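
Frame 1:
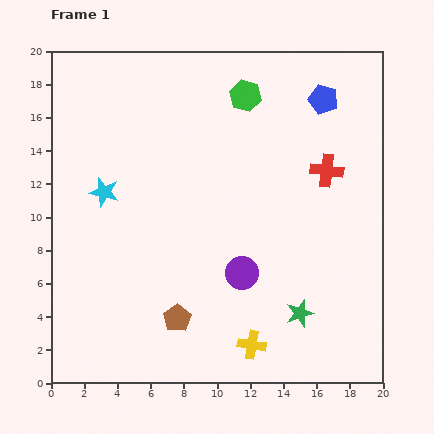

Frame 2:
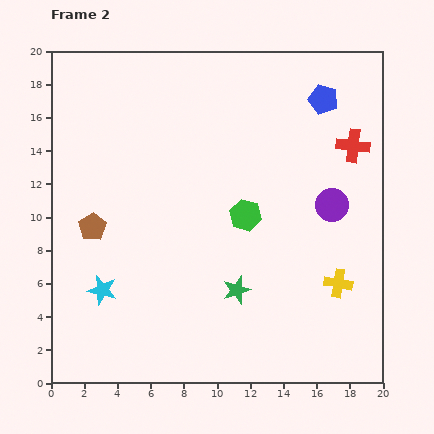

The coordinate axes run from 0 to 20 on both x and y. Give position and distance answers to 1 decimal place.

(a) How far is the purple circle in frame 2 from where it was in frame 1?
6.8

The purple circle moved from (11.5, 6.6) to (16.9, 10.7), a distance of √(5.4² + 4.1²) ≈ 6.8.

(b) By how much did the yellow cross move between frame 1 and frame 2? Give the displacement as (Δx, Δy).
(5.2, 3.7)

The yellow cross was at (12.1, 2.3) in frame 1 and (17.3, 6.0) in frame 2.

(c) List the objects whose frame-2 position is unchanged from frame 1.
the blue pentagon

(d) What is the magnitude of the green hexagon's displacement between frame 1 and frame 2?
7.2

The green hexagon moved from (11.7, 17.3) to (11.7, 10.1), a distance of √(0.0² + 7.2²) ≈ 7.2.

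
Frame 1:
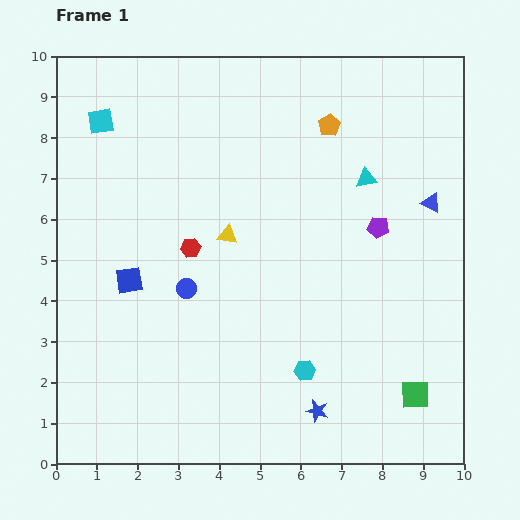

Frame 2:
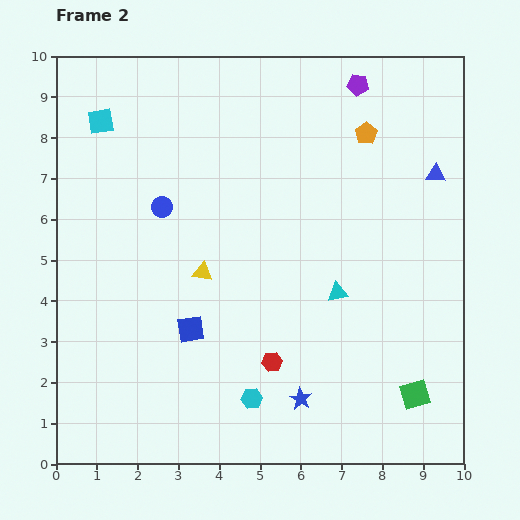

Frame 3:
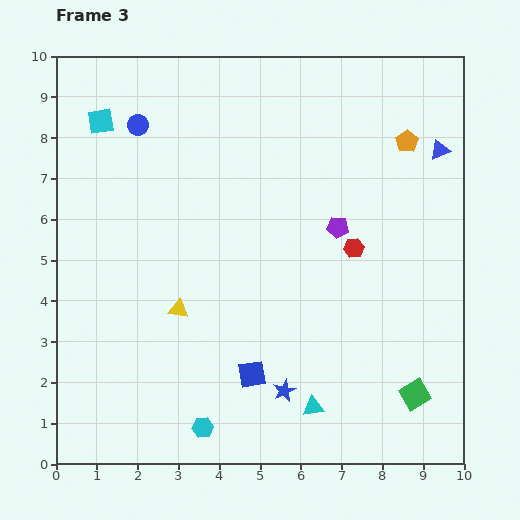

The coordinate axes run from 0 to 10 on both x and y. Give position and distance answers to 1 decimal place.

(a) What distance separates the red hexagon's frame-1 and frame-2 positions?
3.4

The red hexagon moved from (3.3, 5.3) to (5.3, 2.5), a distance of √(2.0² + 2.8²) ≈ 3.4.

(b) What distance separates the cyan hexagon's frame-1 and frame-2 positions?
1.5

The cyan hexagon moved from (6.1, 2.3) to (4.8, 1.6), a distance of √(1.3² + 0.7²) ≈ 1.5.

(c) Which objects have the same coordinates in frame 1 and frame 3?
the green square, the cyan square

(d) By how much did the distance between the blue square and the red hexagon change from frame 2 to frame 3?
+1.8

Distance in frame 2: 2.2. Distance in frame 3: 4.0.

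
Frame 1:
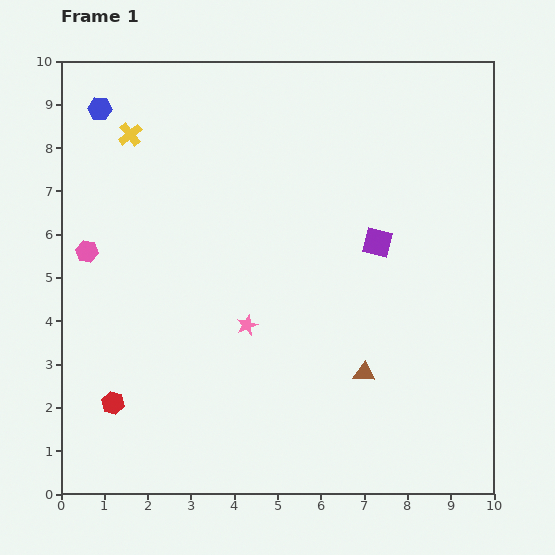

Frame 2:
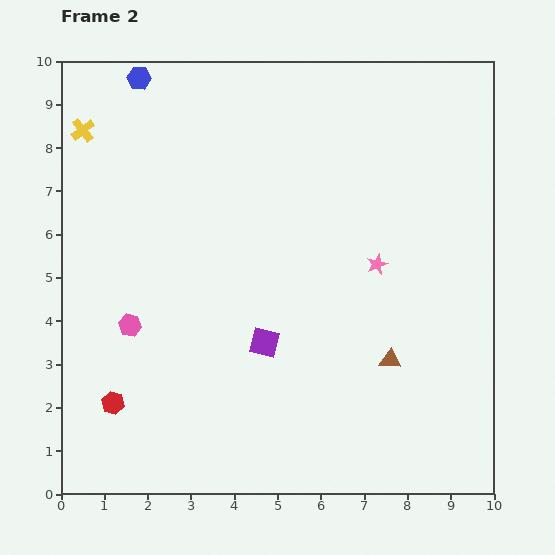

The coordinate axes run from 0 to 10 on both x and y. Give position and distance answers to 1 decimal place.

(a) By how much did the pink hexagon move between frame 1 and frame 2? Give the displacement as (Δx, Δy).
(1.0, -1.7)

The pink hexagon was at (0.6, 5.6) in frame 1 and (1.6, 3.9) in frame 2.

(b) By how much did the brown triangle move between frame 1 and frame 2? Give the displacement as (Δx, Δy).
(0.6, 0.3)

The brown triangle was at (7.0, 2.8) in frame 1 and (7.6, 3.1) in frame 2.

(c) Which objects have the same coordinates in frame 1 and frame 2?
the red hexagon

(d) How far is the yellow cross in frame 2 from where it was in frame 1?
1.1

The yellow cross moved from (1.6, 8.3) to (0.5, 8.4), a distance of √(1.1² + 0.1²) ≈ 1.1.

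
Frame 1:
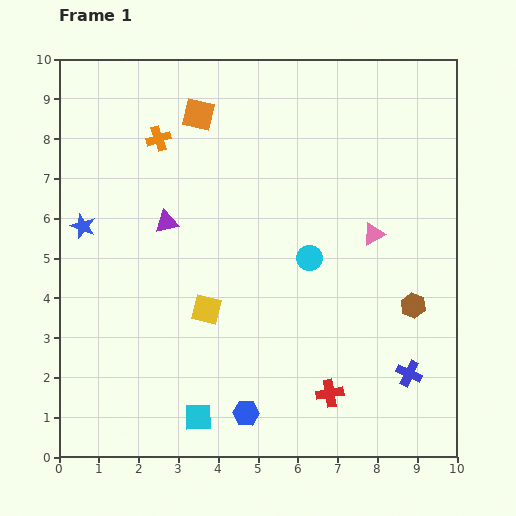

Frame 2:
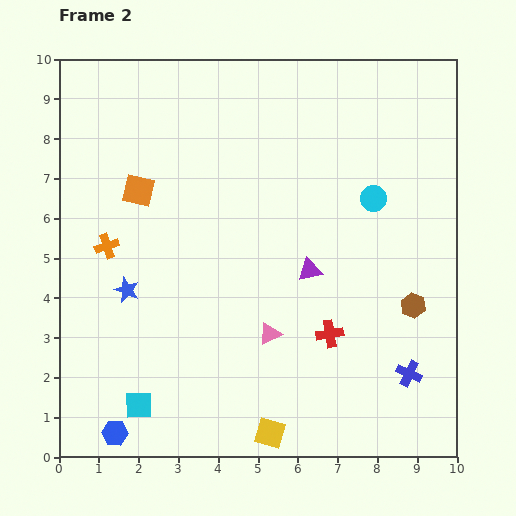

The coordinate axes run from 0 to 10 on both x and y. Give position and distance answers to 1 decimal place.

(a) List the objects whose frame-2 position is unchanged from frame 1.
the brown hexagon, the blue cross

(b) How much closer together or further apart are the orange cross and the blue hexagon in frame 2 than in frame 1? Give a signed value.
-2.5

Distance in frame 1: 7.2. Distance in frame 2: 4.7.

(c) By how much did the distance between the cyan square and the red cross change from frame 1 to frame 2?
+1.7

Distance in frame 1: 3.4. Distance in frame 2: 5.1.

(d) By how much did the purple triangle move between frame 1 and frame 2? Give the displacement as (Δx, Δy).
(3.6, -1.2)

The purple triangle was at (2.7, 5.9) in frame 1 and (6.3, 4.7) in frame 2.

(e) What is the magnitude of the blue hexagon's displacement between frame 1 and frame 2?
3.3

The blue hexagon moved from (4.7, 1.1) to (1.4, 0.6), a distance of √(3.3² + 0.5²) ≈ 3.3.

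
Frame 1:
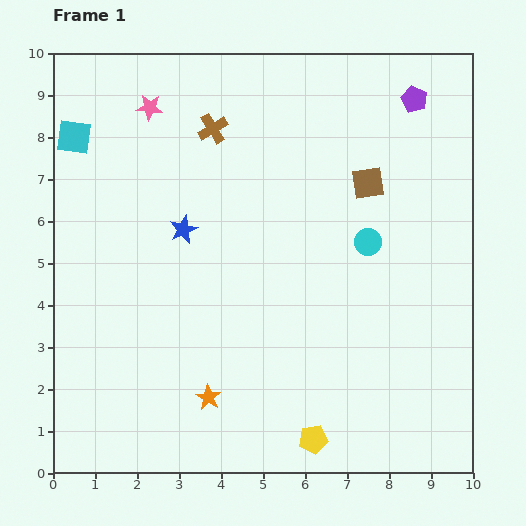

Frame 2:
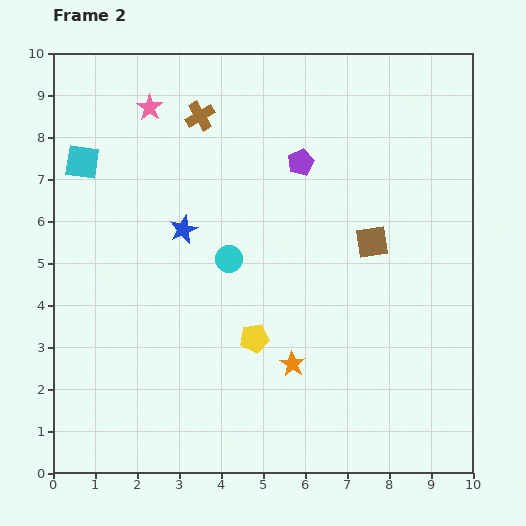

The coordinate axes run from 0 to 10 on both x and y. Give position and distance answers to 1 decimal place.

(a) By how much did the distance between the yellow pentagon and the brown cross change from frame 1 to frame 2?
-2.3

Distance in frame 1: 7.8. Distance in frame 2: 5.5.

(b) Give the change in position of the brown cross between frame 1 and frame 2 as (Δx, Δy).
(-0.3, 0.3)

The brown cross was at (3.8, 8.2) in frame 1 and (3.5, 8.5) in frame 2.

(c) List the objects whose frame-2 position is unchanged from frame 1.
the blue star, the pink star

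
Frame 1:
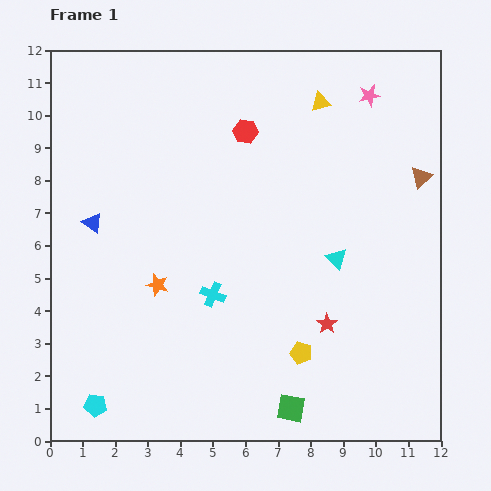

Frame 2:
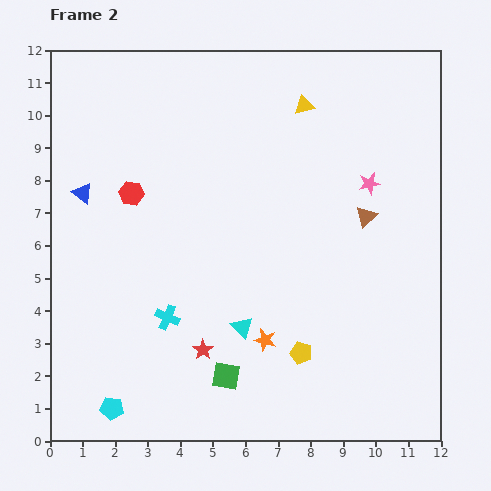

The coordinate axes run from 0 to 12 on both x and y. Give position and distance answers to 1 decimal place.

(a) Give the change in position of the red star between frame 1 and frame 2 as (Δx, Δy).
(-3.8, -0.8)

The red star was at (8.5, 3.6) in frame 1 and (4.7, 2.8) in frame 2.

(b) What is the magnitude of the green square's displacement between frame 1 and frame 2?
2.2

The green square moved from (7.4, 1.0) to (5.4, 2.0), a distance of √(2.0² + 1.0²) ≈ 2.2.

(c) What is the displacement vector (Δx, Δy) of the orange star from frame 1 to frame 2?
(3.3, -1.7)

The orange star was at (3.3, 4.8) in frame 1 and (6.6, 3.1) in frame 2.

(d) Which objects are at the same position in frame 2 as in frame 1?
the yellow pentagon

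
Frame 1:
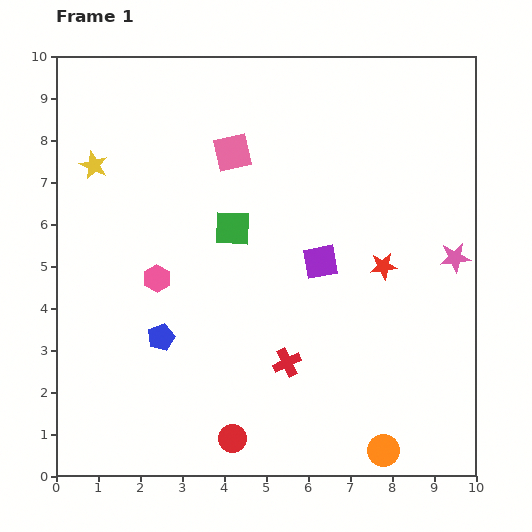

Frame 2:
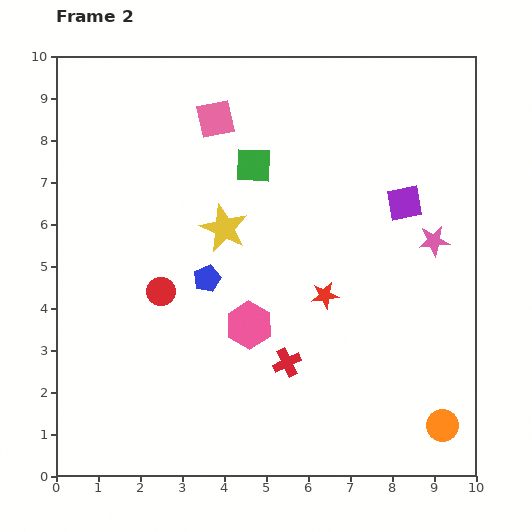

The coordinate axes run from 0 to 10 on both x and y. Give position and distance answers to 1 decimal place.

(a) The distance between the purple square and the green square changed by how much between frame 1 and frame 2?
+1.5

Distance in frame 1: 2.2. Distance in frame 2: 3.7.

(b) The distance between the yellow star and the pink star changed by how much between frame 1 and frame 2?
-3.9

Distance in frame 1: 8.9. Distance in frame 2: 5.0.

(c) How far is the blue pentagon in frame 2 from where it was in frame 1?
1.8

The blue pentagon moved from (2.5, 3.3) to (3.6, 4.7), a distance of √(1.1² + 1.4²) ≈ 1.8.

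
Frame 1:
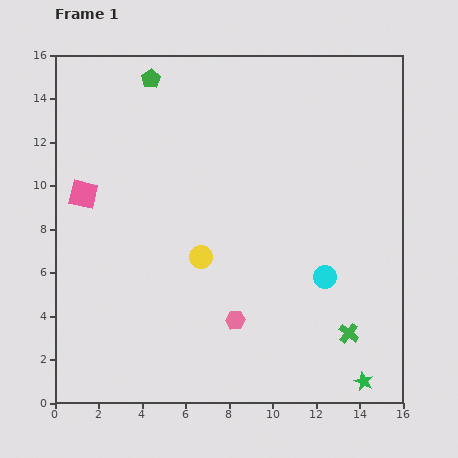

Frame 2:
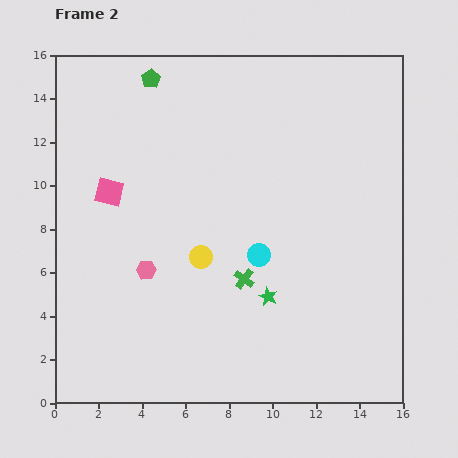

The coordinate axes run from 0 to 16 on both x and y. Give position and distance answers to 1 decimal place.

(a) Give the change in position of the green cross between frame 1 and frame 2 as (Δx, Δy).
(-4.8, 2.5)

The green cross was at (13.5, 3.2) in frame 1 and (8.7, 5.7) in frame 2.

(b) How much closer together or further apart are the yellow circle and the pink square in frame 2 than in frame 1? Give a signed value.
-0.9

Distance in frame 1: 6.1. Distance in frame 2: 5.2.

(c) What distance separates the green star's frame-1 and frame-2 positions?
5.9

The green star moved from (14.2, 1.0) to (9.8, 4.9), a distance of √(4.4² + 3.9²) ≈ 5.9.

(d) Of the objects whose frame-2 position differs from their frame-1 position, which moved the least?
the pink square

(moved 1.2)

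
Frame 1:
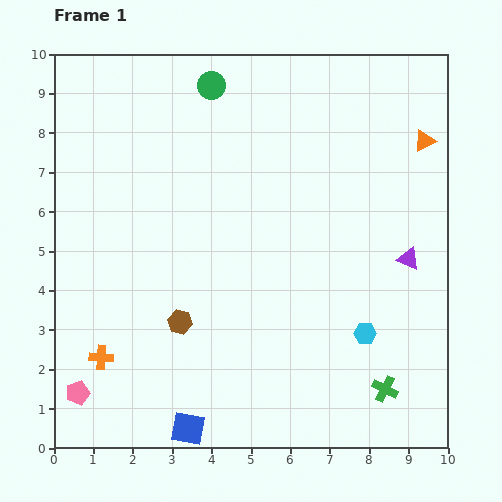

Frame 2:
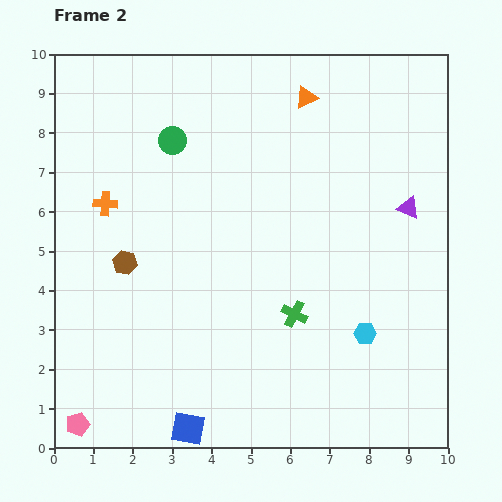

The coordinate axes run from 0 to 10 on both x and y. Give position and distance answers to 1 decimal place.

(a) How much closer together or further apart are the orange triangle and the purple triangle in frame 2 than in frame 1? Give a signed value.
+0.8

Distance in frame 1: 3.0. Distance in frame 2: 3.8.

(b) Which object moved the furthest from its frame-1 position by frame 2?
the orange cross

(moved 3.9; next 3.2)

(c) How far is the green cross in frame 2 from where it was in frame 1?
3.0

The green cross moved from (8.4, 1.5) to (6.1, 3.4), a distance of √(2.3² + 1.9²) ≈ 3.0.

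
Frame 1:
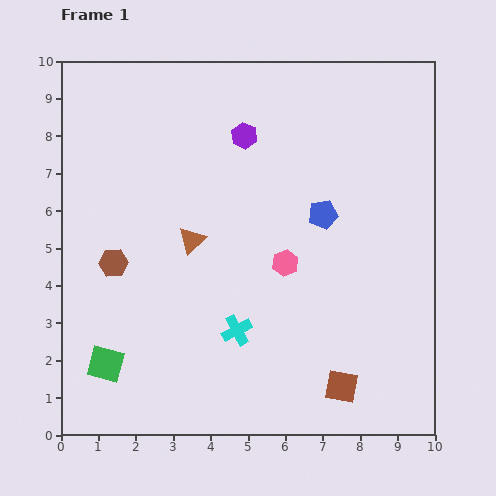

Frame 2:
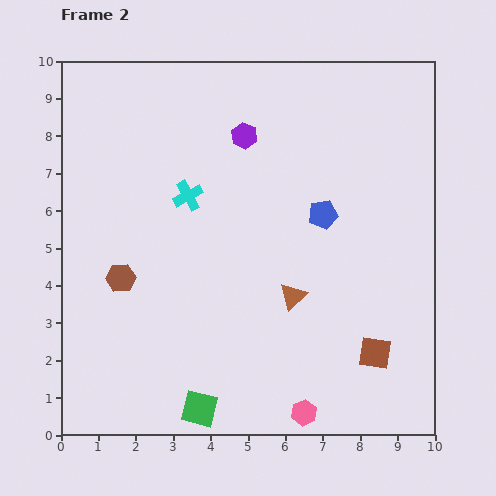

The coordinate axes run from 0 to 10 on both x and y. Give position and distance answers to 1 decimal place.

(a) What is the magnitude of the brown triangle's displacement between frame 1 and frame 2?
3.1

The brown triangle moved from (3.5, 5.2) to (6.2, 3.7), a distance of √(2.7² + 1.5²) ≈ 3.1.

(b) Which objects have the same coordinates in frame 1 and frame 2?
the purple hexagon, the blue pentagon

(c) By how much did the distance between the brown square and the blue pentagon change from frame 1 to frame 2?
-0.6

Distance in frame 1: 4.6. Distance in frame 2: 4.0.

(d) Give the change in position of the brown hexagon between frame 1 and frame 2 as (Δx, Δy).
(0.2, -0.4)

The brown hexagon was at (1.4, 4.6) in frame 1 and (1.6, 4.2) in frame 2.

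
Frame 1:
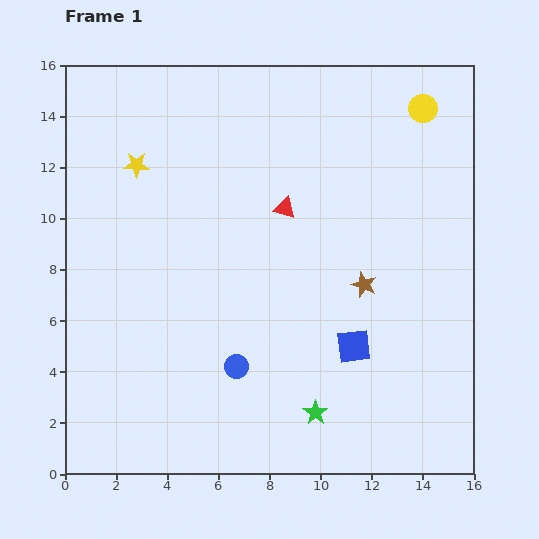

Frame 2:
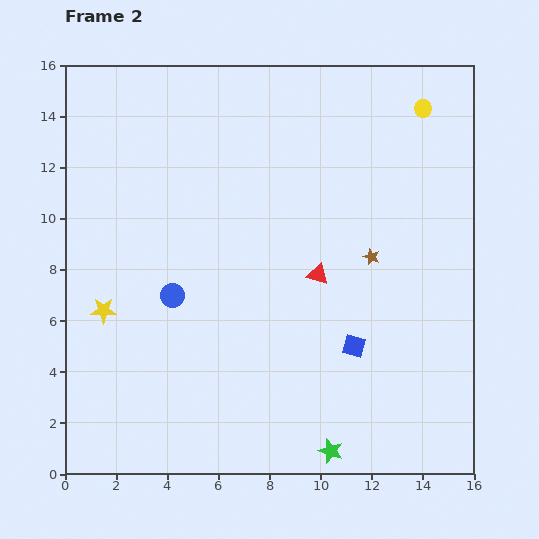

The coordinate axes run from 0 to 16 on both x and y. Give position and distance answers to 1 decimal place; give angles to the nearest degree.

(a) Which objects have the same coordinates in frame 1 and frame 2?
the yellow circle, the blue square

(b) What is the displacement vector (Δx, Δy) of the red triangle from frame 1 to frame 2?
(1.3, -2.6)

The red triangle was at (8.6, 10.4) in frame 1 and (9.9, 7.8) in frame 2.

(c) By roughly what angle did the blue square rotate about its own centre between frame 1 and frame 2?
23° clockwise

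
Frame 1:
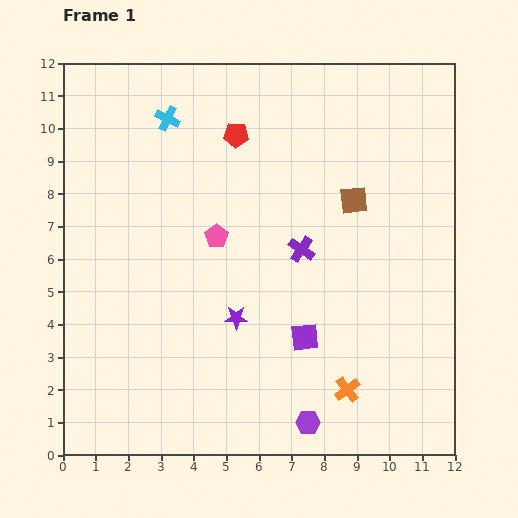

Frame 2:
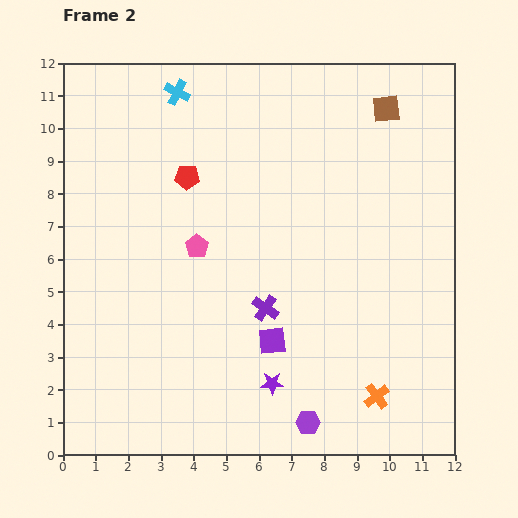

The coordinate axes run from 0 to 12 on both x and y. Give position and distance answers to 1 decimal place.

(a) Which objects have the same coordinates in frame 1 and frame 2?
the purple hexagon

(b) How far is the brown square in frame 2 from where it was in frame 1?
3.0

The brown square moved from (8.9, 7.8) to (9.9, 10.6), a distance of √(1.0² + 2.8²) ≈ 3.0.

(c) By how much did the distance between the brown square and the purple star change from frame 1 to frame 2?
+4.0

Distance in frame 1: 5.1. Distance in frame 2: 9.1.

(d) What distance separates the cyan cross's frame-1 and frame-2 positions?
0.9

The cyan cross moved from (3.2, 10.3) to (3.5, 11.1), a distance of √(0.3² + 0.8²) ≈ 0.9.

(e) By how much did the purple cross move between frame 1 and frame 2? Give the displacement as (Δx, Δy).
(-1.1, -1.8)

The purple cross was at (7.3, 6.3) in frame 1 and (6.2, 4.5) in frame 2.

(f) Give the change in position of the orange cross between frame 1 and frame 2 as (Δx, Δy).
(0.9, -0.2)

The orange cross was at (8.7, 2.0) in frame 1 and (9.6, 1.8) in frame 2.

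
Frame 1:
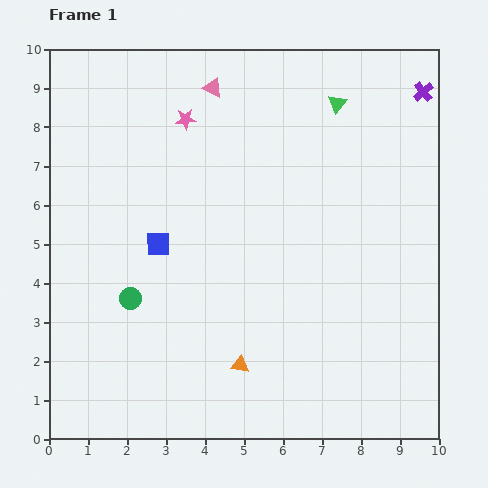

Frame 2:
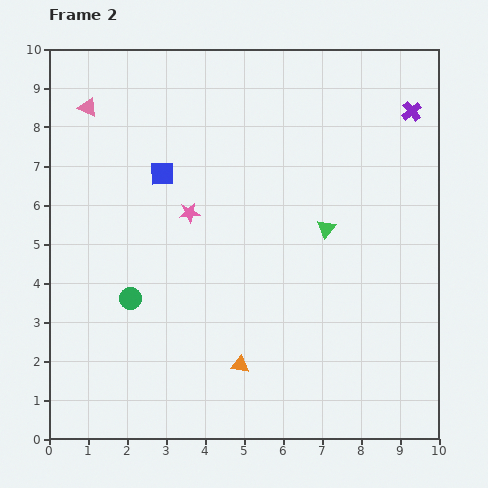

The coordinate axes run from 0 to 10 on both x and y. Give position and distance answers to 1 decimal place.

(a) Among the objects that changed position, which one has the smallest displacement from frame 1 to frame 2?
the purple cross

(moved 0.6)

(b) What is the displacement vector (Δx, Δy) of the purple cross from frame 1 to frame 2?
(-0.3, -0.5)

The purple cross was at (9.6, 8.9) in frame 1 and (9.3, 8.4) in frame 2.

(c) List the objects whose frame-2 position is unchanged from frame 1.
the orange triangle, the green circle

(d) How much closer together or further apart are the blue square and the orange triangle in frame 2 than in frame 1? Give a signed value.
+1.6

Distance in frame 1: 3.7. Distance in frame 2: 5.3.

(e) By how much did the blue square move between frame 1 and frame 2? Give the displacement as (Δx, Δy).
(0.1, 1.8)

The blue square was at (2.8, 5.0) in frame 1 and (2.9, 6.8) in frame 2.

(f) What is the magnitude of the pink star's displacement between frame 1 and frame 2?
2.4

The pink star moved from (3.5, 8.2) to (3.6, 5.8), a distance of √(0.1² + 2.4²) ≈ 2.4.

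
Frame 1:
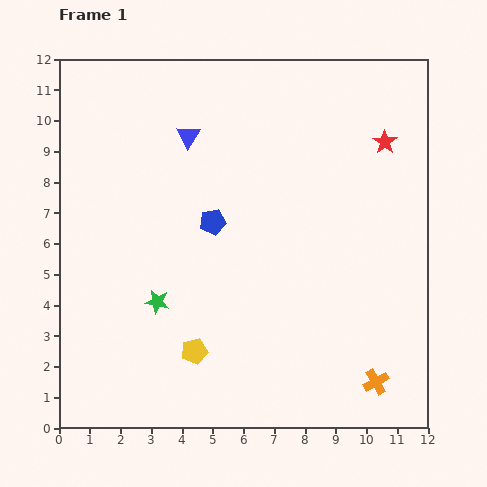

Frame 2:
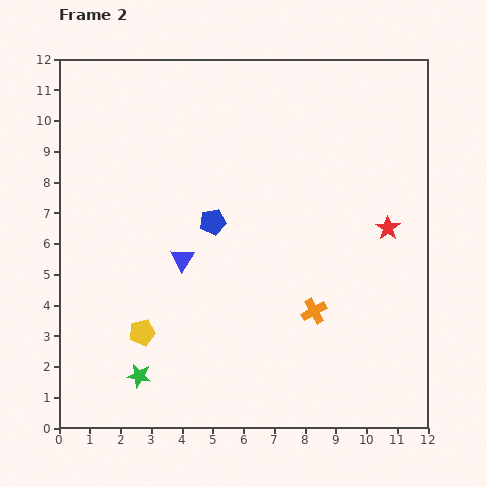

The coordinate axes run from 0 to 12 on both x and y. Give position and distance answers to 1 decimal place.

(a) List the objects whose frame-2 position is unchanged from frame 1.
the blue pentagon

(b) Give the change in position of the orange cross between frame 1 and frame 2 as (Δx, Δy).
(-2.0, 2.3)

The orange cross was at (10.3, 1.5) in frame 1 and (8.3, 3.8) in frame 2.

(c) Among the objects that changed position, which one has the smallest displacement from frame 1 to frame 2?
the yellow pentagon

(moved 1.8)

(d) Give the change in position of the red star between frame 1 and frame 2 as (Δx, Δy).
(0.1, -2.8)

The red star was at (10.6, 9.3) in frame 1 and (10.7, 6.5) in frame 2.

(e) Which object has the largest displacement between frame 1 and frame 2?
the blue triangle

(moved 4.0; next 3.0)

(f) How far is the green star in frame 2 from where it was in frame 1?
2.5

The green star moved from (3.2, 4.1) to (2.6, 1.7), a distance of √(0.6² + 2.4²) ≈ 2.5.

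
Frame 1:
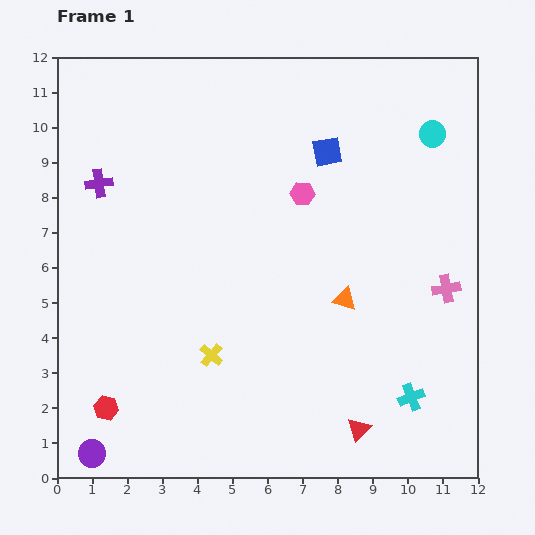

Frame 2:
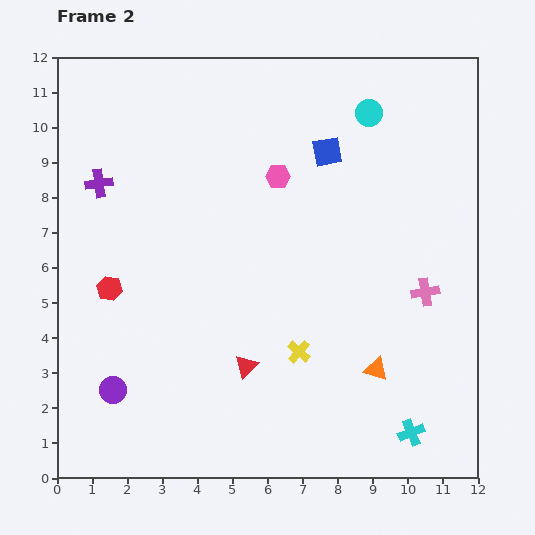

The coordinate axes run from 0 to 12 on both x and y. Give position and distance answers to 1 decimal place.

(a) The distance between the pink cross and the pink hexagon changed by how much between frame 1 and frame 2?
+0.4

Distance in frame 1: 4.9. Distance in frame 2: 5.3.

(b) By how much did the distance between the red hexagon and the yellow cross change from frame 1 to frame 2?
+2.3

Distance in frame 1: 3.4. Distance in frame 2: 5.7.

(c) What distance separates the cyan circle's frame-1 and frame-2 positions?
1.9

The cyan circle moved from (10.7, 9.8) to (8.9, 10.4), a distance of √(1.8² + 0.6²) ≈ 1.9.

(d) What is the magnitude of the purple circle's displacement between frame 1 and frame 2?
1.9

The purple circle moved from (1.0, 0.7) to (1.6, 2.5), a distance of √(0.6² + 1.8²) ≈ 1.9.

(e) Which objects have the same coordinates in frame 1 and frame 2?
the blue square, the purple cross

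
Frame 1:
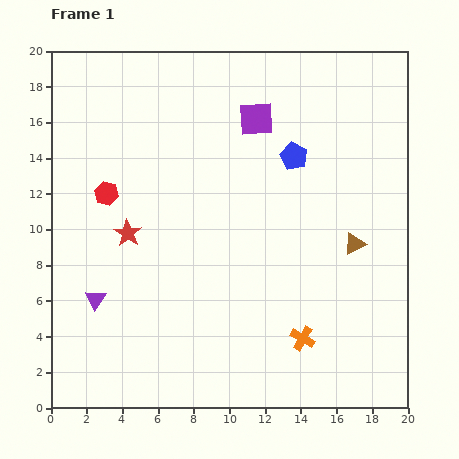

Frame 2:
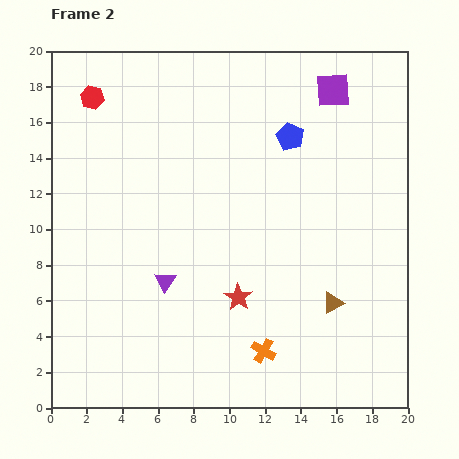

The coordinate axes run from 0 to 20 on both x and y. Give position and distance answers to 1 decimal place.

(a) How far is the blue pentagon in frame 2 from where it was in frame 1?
1.1

The blue pentagon moved from (13.6, 14.1) to (13.4, 15.2), a distance of √(0.2² + 1.1²) ≈ 1.1.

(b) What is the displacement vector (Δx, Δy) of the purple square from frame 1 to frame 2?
(4.3, 1.6)

The purple square was at (11.5, 16.2) in frame 1 and (15.8, 17.8) in frame 2.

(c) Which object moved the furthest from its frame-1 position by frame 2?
the red star

(moved 7.2; next 5.5)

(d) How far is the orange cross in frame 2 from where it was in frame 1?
2.3

The orange cross moved from (14.1, 3.9) to (11.9, 3.2), a distance of √(2.2² + 0.7²) ≈ 2.3.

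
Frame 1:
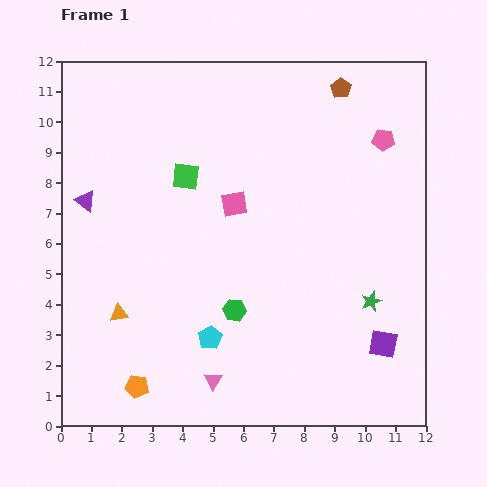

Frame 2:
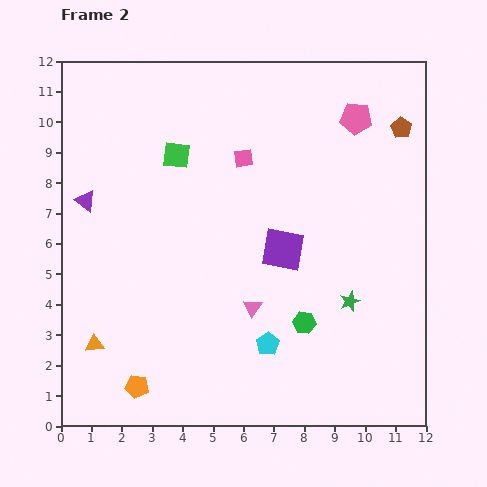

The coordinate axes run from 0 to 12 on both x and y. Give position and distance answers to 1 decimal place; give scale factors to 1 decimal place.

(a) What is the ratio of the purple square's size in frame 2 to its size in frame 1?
1.5×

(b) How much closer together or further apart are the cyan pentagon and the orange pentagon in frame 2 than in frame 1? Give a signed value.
+1.6

Distance in frame 1: 2.9. Distance in frame 2: 4.5.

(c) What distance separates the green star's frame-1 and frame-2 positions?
0.7

The green star moved from (10.2, 4.1) to (9.5, 4.1), a distance of √(0.7² + 0.0²) ≈ 0.7.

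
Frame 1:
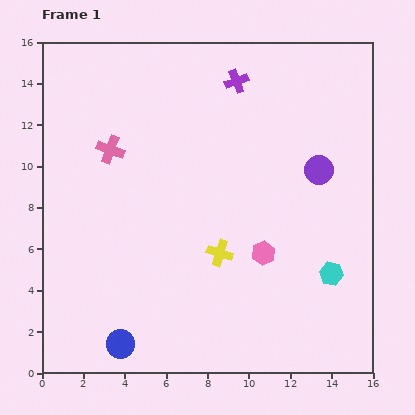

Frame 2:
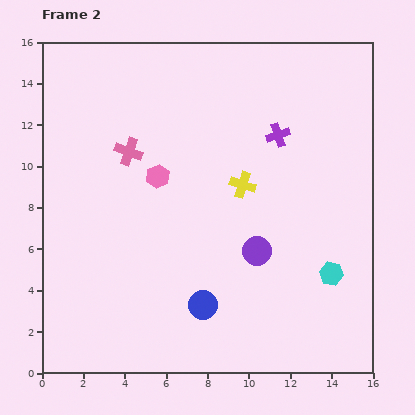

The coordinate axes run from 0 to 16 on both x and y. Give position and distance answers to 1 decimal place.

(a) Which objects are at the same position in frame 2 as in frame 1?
the cyan hexagon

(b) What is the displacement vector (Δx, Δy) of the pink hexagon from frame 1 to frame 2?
(-5.1, 3.7)

The pink hexagon was at (10.7, 5.8) in frame 1 and (5.6, 9.5) in frame 2.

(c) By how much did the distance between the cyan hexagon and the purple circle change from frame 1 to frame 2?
-1.2

Distance in frame 1: 5.0. Distance in frame 2: 3.8.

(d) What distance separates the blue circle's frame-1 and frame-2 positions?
4.4

The blue circle moved from (3.8, 1.4) to (7.8, 3.3), a distance of √(4.0² + 1.9²) ≈ 4.4.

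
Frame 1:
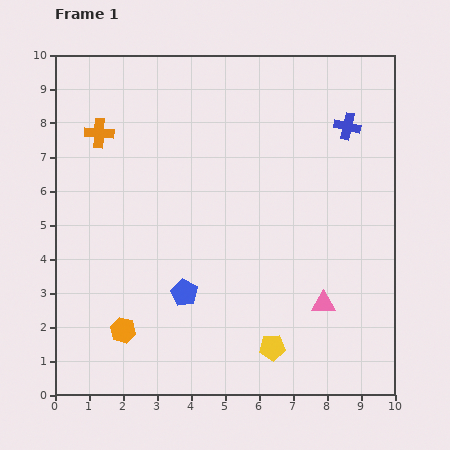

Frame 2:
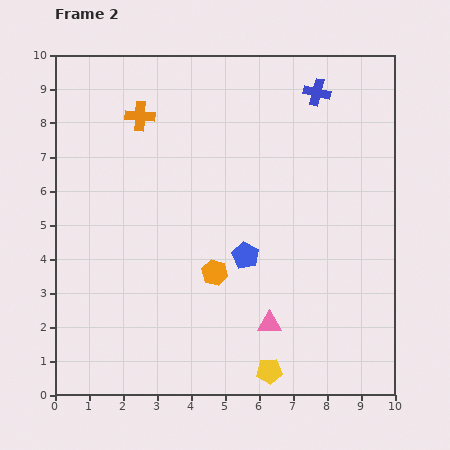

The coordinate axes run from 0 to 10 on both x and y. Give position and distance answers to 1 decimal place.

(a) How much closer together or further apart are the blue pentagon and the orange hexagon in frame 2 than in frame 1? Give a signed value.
-1.1

Distance in frame 1: 2.1. Distance in frame 2: 1.0.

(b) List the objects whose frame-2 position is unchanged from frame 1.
none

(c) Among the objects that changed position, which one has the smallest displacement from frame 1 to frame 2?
the yellow pentagon

(moved 0.7)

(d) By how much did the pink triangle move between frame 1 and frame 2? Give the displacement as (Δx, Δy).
(-1.6, -0.6)

The pink triangle was at (7.9, 2.7) in frame 1 and (6.3, 2.1) in frame 2.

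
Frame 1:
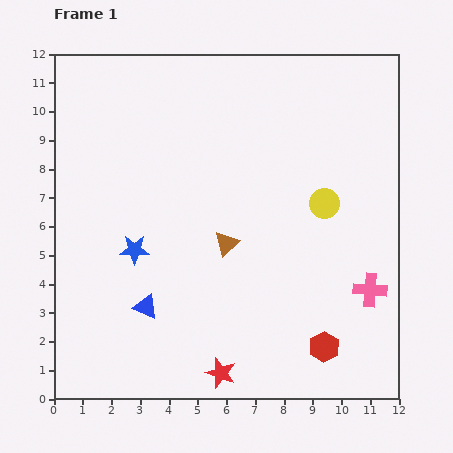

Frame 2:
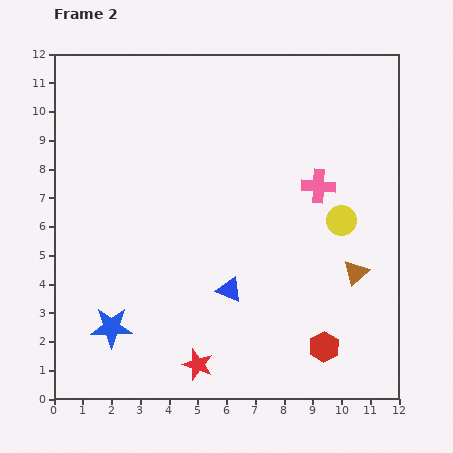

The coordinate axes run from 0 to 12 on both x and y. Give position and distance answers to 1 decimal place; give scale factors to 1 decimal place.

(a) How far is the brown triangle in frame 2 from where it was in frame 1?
4.6

The brown triangle moved from (6.0, 5.4) to (10.5, 4.4), a distance of √(4.5² + 1.0²) ≈ 4.6.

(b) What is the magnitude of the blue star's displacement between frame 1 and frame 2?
2.8

The blue star moved from (2.8, 5.2) to (2.0, 2.5), a distance of √(0.8² + 2.7²) ≈ 2.8.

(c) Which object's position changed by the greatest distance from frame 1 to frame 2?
the brown triangle

(moved 4.6; next 4.0)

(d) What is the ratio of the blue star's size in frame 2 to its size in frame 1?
1.4×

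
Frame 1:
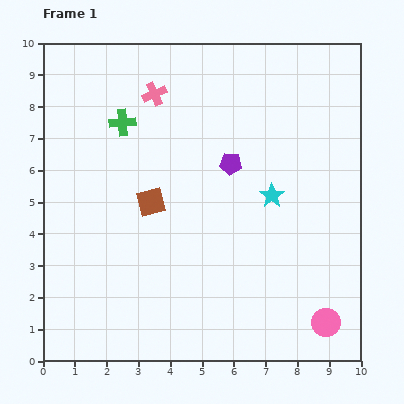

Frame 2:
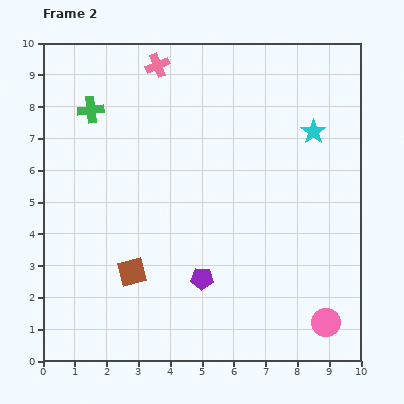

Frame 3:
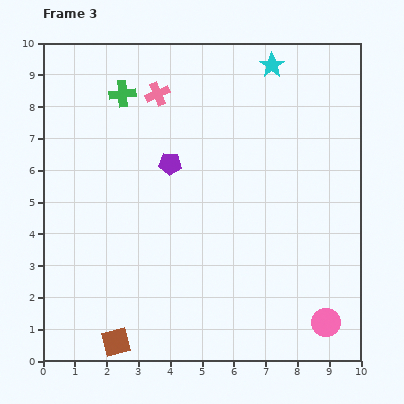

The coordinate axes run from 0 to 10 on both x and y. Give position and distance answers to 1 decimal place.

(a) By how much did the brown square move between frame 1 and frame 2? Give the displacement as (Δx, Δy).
(-0.6, -2.2)

The brown square was at (3.4, 5.0) in frame 1 and (2.8, 2.8) in frame 2.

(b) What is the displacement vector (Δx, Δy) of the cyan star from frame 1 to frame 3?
(0.0, 4.1)

The cyan star was at (7.2, 5.2) in frame 1 and (7.2, 9.3) in frame 3.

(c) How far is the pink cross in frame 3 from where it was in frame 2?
0.9

The pink cross moved from (3.6, 9.3) to (3.6, 8.4), a distance of √(0.0² + 0.9²) ≈ 0.9.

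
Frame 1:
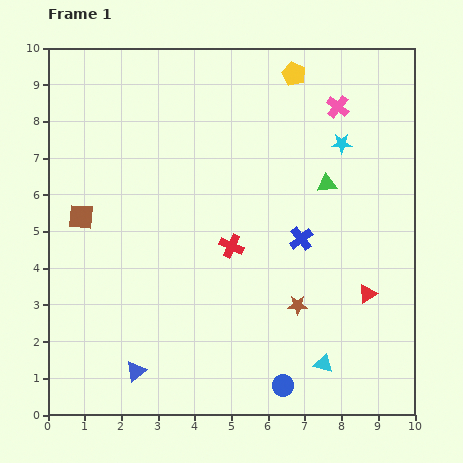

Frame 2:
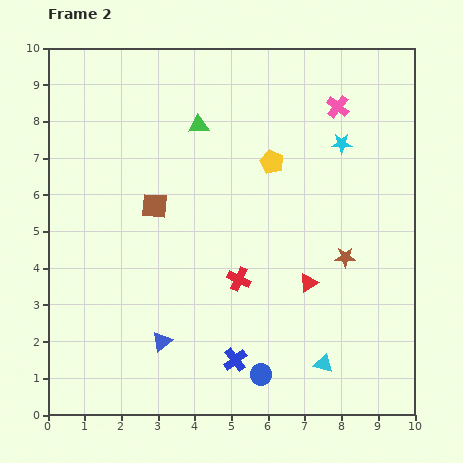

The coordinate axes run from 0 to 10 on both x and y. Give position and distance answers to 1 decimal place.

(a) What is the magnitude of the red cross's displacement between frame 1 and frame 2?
0.9

The red cross moved from (5.0, 4.6) to (5.2, 3.7), a distance of √(0.2² + 0.9²) ≈ 0.9.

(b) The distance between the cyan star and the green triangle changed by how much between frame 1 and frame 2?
+2.7

Distance in frame 1: 1.2. Distance in frame 2: 3.9.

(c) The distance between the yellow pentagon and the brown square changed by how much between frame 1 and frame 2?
-3.6

Distance in frame 1: 7.0. Distance in frame 2: 3.4.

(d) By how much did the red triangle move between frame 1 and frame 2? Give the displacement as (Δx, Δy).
(-1.6, 0.3)

The red triangle was at (8.7, 3.3) in frame 1 and (7.1, 3.6) in frame 2.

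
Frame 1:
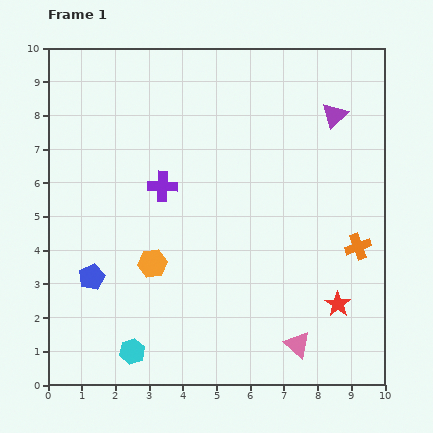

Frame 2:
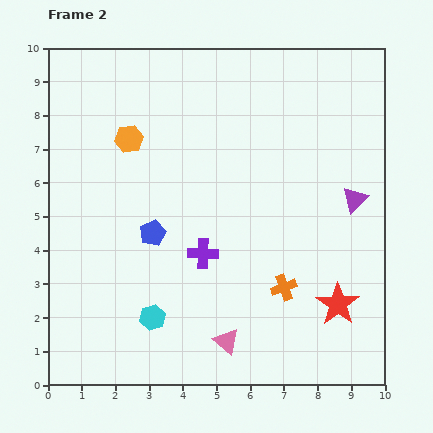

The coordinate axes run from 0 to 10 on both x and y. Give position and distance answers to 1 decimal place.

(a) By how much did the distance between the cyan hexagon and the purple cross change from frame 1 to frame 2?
-2.6

Distance in frame 1: 5.0. Distance in frame 2: 2.4.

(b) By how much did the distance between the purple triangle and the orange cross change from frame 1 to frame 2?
-0.7

Distance in frame 1: 4.0. Distance in frame 2: 3.3.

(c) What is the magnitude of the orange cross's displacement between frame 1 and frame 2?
2.5

The orange cross moved from (9.2, 4.1) to (7.0, 2.9), a distance of √(2.2² + 1.2²) ≈ 2.5.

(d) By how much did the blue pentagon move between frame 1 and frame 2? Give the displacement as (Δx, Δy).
(1.8, 1.3)

The blue pentagon was at (1.3, 3.2) in frame 1 and (3.1, 4.5) in frame 2.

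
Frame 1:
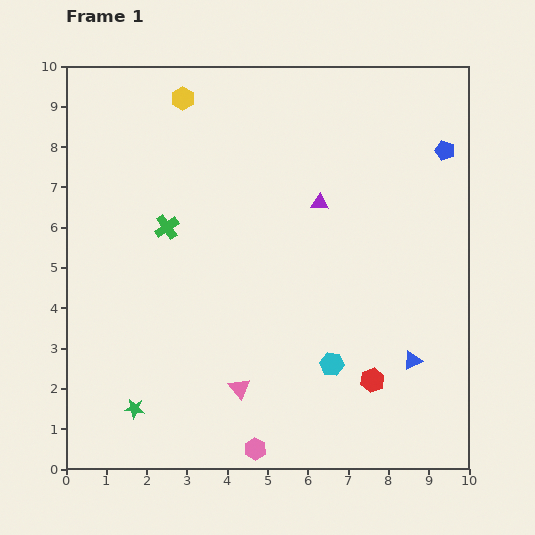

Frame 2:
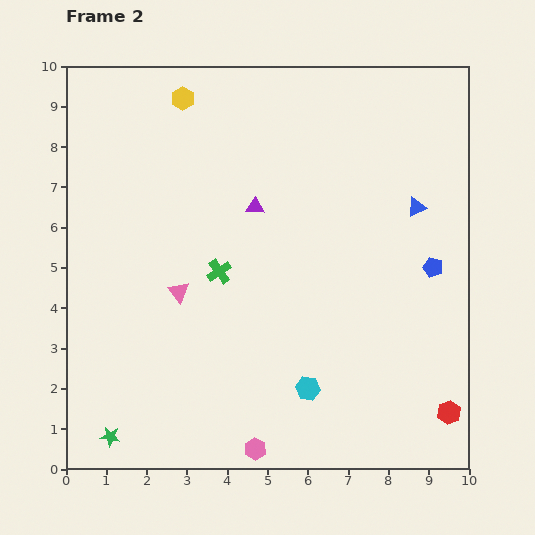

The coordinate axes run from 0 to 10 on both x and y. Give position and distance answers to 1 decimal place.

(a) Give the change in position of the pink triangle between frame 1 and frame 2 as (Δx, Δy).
(-1.5, 2.4)

The pink triangle was at (4.3, 2.0) in frame 1 and (2.8, 4.4) in frame 2.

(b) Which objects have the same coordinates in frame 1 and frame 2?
the yellow hexagon, the pink hexagon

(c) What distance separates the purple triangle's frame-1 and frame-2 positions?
1.6

The purple triangle moved from (6.3, 6.6) to (4.7, 6.5), a distance of √(1.6² + 0.1²) ≈ 1.6.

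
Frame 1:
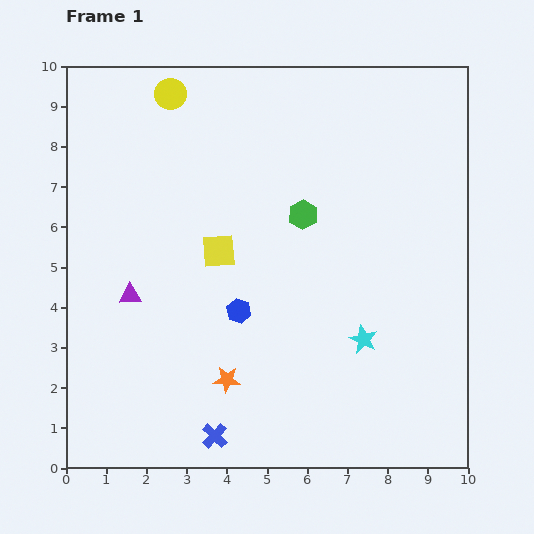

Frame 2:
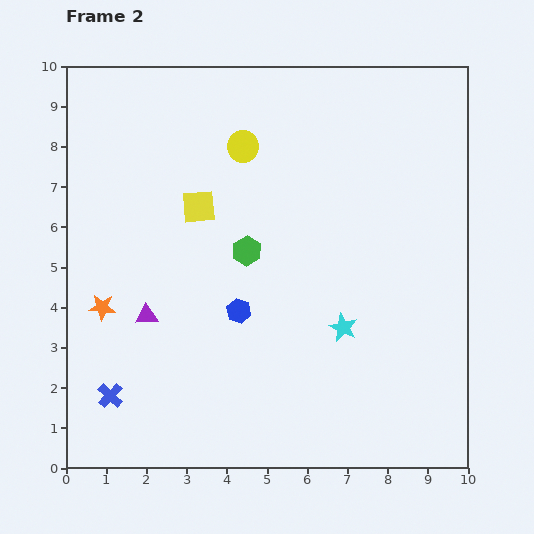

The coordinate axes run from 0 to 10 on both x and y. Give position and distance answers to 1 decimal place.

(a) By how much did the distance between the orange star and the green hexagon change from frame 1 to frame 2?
-0.6

Distance in frame 1: 4.5. Distance in frame 2: 3.9.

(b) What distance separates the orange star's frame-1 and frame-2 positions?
3.6

The orange star moved from (4.0, 2.2) to (0.9, 4.0), a distance of √(3.1² + 1.8²) ≈ 3.6.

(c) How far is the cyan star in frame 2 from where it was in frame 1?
0.6

The cyan star moved from (7.4, 3.2) to (6.9, 3.5), a distance of √(0.5² + 0.3²) ≈ 0.6.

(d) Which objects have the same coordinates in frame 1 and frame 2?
the blue hexagon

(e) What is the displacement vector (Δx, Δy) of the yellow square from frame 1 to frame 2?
(-0.5, 1.1)

The yellow square was at (3.8, 5.4) in frame 1 and (3.3, 6.5) in frame 2.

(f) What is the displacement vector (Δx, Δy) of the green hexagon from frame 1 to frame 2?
(-1.4, -0.9)

The green hexagon was at (5.9, 6.3) in frame 1 and (4.5, 5.4) in frame 2.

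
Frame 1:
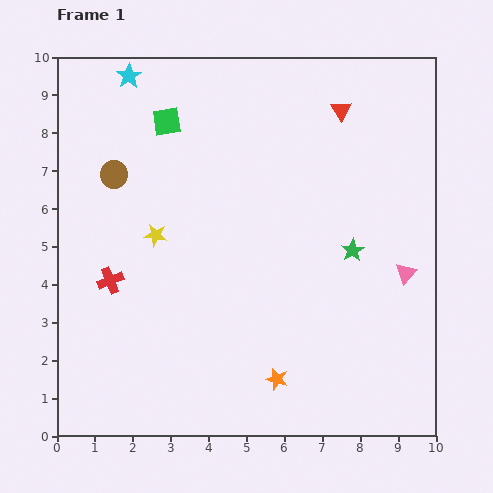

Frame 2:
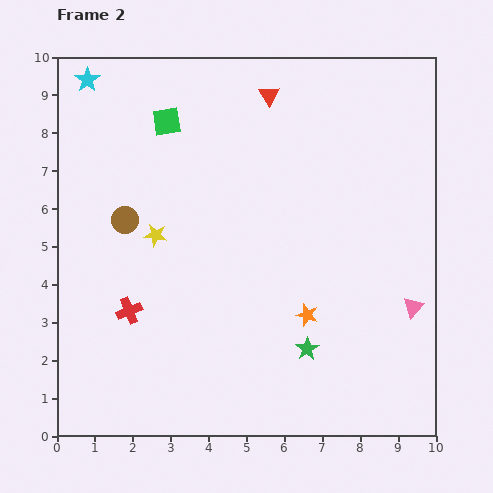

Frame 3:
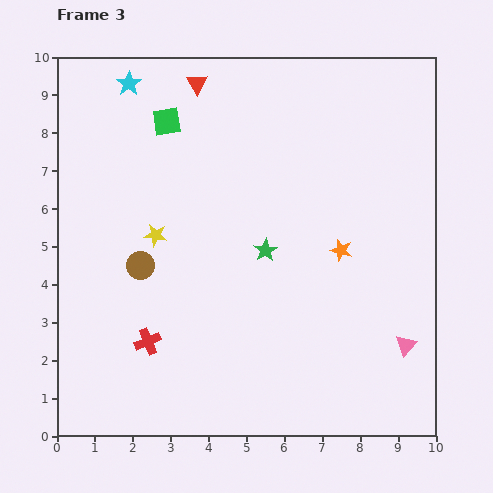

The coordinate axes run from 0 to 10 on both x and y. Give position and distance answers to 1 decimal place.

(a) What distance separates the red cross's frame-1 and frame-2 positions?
0.9

The red cross moved from (1.4, 4.1) to (1.9, 3.3), a distance of √(0.5² + 0.8²) ≈ 0.9.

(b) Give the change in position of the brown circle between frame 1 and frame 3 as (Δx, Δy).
(0.7, -2.4)

The brown circle was at (1.5, 6.9) in frame 1 and (2.2, 4.5) in frame 3.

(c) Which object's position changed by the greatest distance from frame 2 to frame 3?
the green star

(moved 2.8; next 1.9)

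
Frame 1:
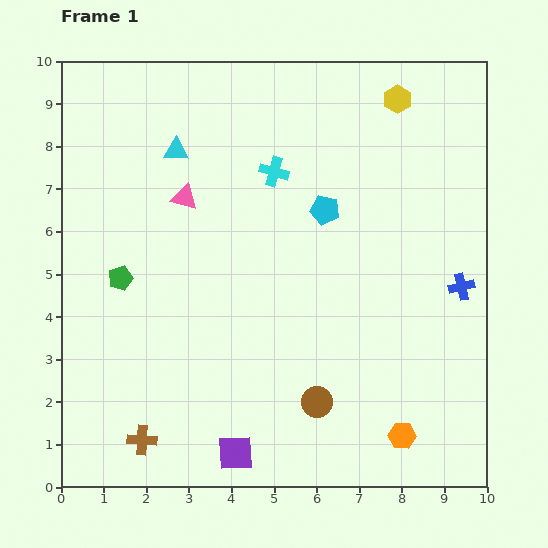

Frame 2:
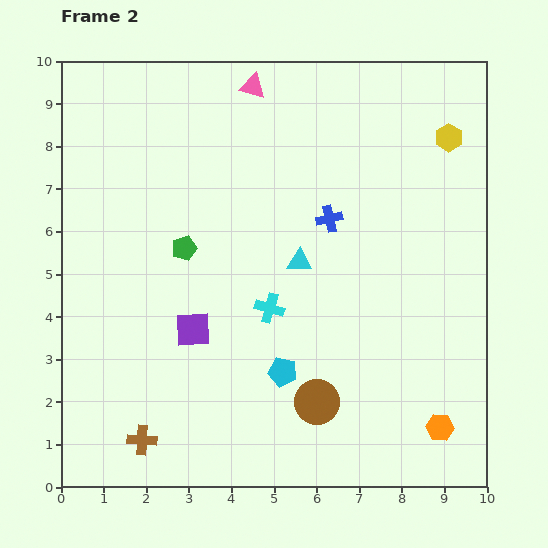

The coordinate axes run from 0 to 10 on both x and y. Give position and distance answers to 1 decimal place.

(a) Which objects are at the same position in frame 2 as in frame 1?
the brown cross, the brown circle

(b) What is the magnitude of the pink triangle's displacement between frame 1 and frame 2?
3.1

The pink triangle moved from (2.9, 6.8) to (4.5, 9.4), a distance of √(1.6² + 2.6²) ≈ 3.1.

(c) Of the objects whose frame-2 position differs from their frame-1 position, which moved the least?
the orange hexagon

(moved 0.9)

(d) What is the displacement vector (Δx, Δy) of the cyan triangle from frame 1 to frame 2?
(2.9, -2.6)

The cyan triangle was at (2.7, 7.9) in frame 1 and (5.6, 5.3) in frame 2.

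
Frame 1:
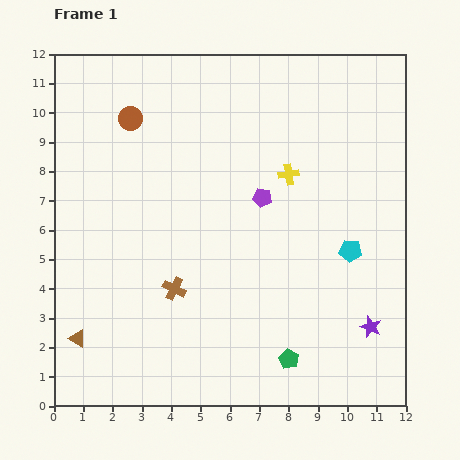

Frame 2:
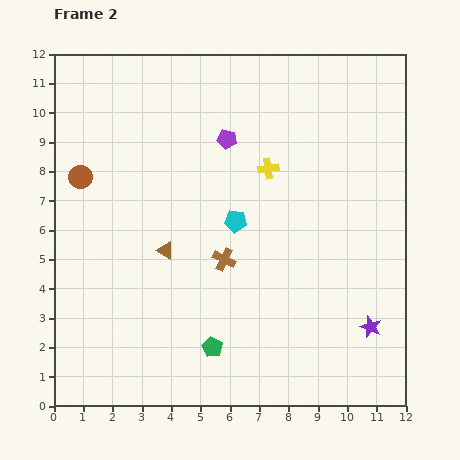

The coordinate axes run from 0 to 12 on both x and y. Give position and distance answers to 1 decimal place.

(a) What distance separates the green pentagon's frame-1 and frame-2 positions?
2.6

The green pentagon moved from (8.0, 1.6) to (5.4, 2.0), a distance of √(2.6² + 0.4²) ≈ 2.6.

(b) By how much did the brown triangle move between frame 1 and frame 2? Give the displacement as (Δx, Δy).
(3.0, 3.0)

The brown triangle was at (0.8, 2.3) in frame 1 and (3.8, 5.3) in frame 2.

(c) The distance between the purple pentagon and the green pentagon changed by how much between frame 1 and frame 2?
+1.5

Distance in frame 1: 5.6. Distance in frame 2: 7.1.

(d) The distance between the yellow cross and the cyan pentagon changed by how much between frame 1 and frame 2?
-1.2

Distance in frame 1: 3.3. Distance in frame 2: 2.1.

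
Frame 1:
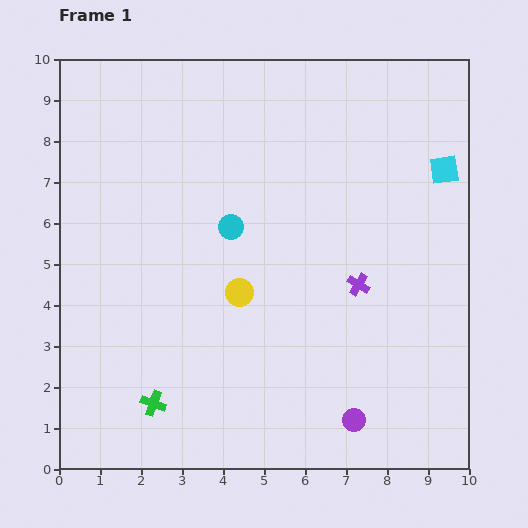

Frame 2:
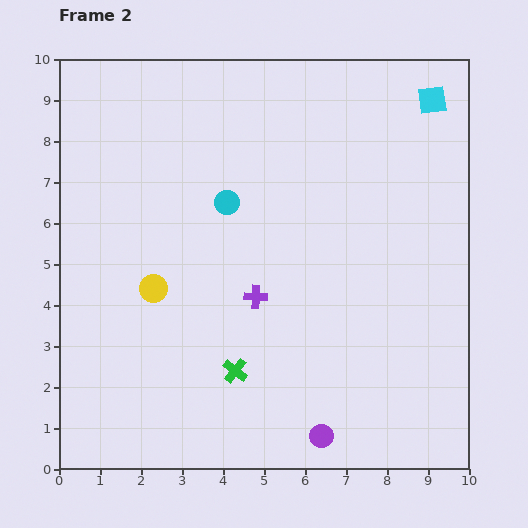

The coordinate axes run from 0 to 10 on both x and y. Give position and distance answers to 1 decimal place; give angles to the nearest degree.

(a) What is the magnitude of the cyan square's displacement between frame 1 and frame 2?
1.7

The cyan square moved from (9.4, 7.3) to (9.1, 9.0), a distance of √(0.3² + 1.7²) ≈ 1.7.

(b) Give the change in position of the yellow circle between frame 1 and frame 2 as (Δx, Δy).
(-2.1, 0.1)

The yellow circle was at (4.4, 4.3) in frame 1 and (2.3, 4.4) in frame 2.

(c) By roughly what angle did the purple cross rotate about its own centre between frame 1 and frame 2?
29° counter-clockwise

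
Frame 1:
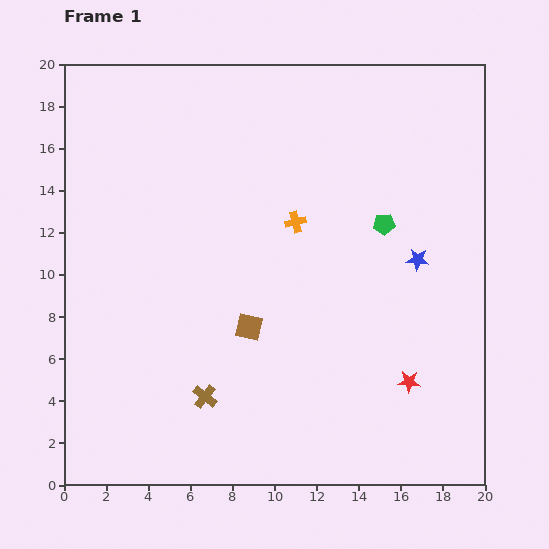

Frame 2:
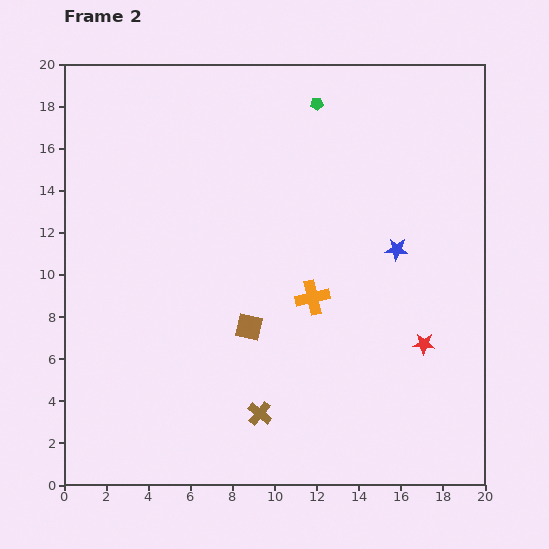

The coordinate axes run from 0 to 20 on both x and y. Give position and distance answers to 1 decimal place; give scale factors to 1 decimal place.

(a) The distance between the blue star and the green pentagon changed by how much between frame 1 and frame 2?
+5.6

Distance in frame 1: 2.3. Distance in frame 2: 7.9.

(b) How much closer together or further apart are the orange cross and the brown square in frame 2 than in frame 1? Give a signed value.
-2.2

Distance in frame 1: 5.5. Distance in frame 2: 3.3.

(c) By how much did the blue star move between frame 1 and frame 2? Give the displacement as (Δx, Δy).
(-1.0, 0.5)

The blue star was at (16.8, 10.7) in frame 1 and (15.8, 11.2) in frame 2.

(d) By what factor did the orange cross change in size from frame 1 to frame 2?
1.6×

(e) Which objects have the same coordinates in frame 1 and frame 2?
the brown square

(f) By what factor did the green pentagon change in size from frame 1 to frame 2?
0.6×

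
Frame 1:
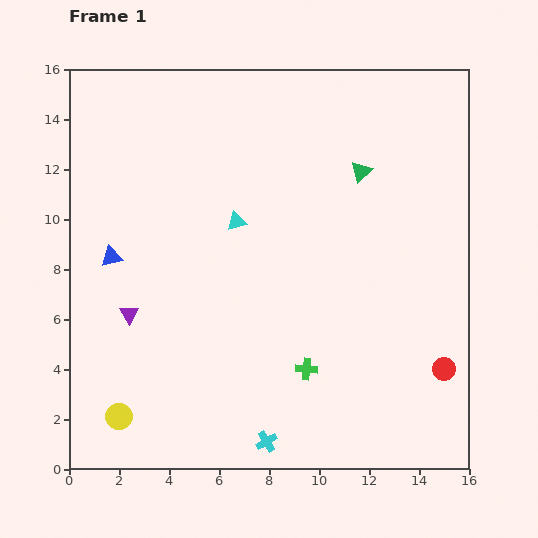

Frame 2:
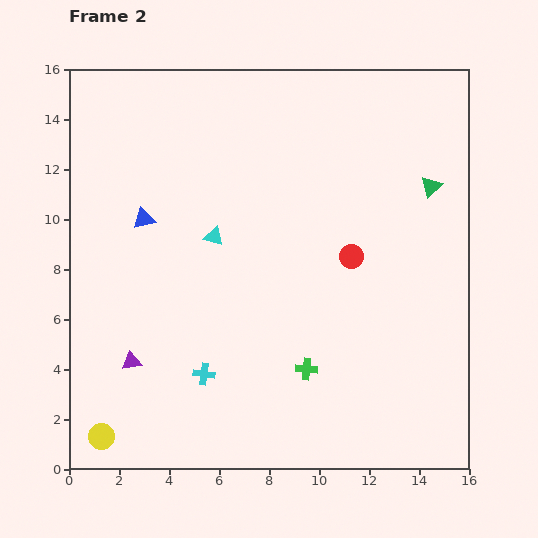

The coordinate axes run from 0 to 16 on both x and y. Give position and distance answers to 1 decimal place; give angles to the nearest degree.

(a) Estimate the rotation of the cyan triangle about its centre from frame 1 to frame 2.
33° clockwise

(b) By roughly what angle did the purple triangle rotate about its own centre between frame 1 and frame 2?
50° clockwise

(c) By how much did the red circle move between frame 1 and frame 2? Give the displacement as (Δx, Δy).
(-3.7, 4.5)

The red circle was at (15.0, 4.0) in frame 1 and (11.3, 8.5) in frame 2.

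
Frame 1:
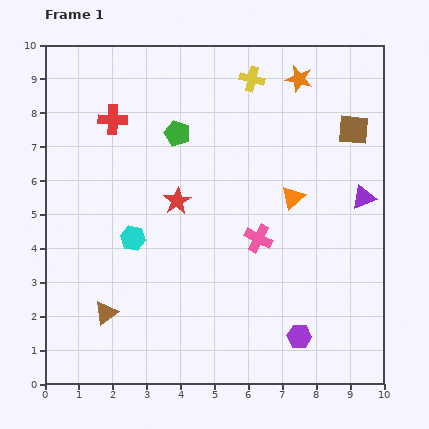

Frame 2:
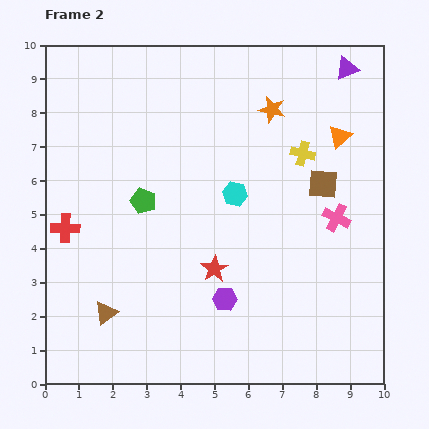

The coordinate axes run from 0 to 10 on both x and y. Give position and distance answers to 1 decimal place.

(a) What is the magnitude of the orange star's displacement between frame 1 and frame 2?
1.2

The orange star moved from (7.5, 9.0) to (6.7, 8.1), a distance of √(0.8² + 0.9²) ≈ 1.2.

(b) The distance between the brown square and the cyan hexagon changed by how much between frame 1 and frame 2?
-4.6

Distance in frame 1: 7.2. Distance in frame 2: 2.6.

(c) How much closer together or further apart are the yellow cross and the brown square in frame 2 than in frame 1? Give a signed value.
-2.3

Distance in frame 1: 3.4. Distance in frame 2: 1.1.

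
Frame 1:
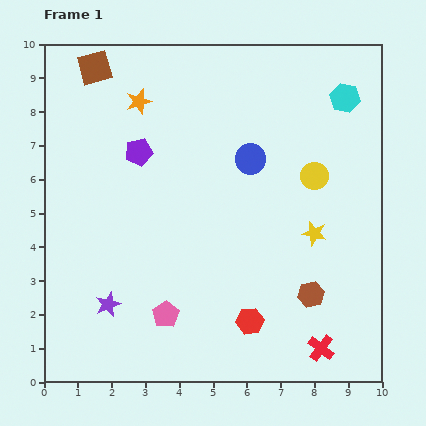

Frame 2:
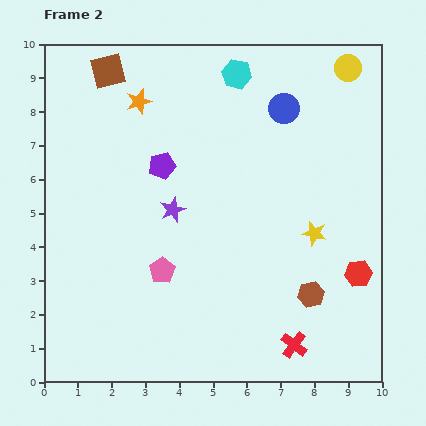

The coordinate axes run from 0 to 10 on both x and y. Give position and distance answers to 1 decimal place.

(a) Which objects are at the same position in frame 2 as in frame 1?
the brown hexagon, the yellow star, the orange star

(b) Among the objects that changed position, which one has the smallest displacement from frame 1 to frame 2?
the brown square

(moved 0.4)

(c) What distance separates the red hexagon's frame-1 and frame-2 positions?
3.5

The red hexagon moved from (6.1, 1.8) to (9.3, 3.2), a distance of √(3.2² + 1.4²) ≈ 3.5.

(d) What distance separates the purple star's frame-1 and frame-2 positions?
3.4

The purple star moved from (1.9, 2.3) to (3.8, 5.1), a distance of √(1.9² + 2.8²) ≈ 3.4.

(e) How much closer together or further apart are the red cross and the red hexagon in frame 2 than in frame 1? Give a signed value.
+0.6

Distance in frame 1: 2.2. Distance in frame 2: 2.8.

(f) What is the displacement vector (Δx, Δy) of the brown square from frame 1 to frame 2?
(0.4, -0.1)

The brown square was at (1.5, 9.3) in frame 1 and (1.9, 9.2) in frame 2.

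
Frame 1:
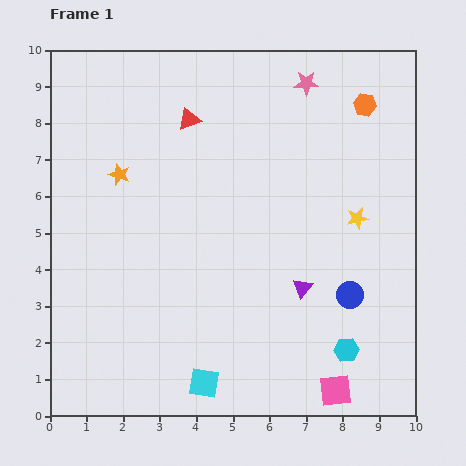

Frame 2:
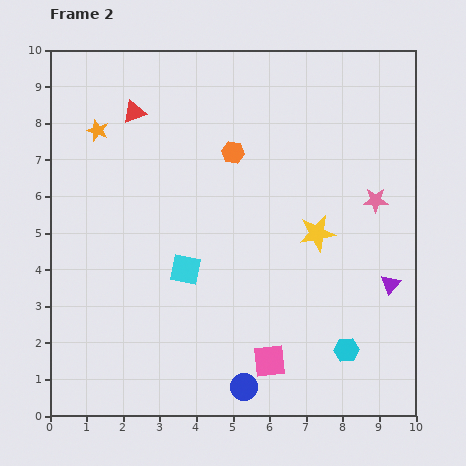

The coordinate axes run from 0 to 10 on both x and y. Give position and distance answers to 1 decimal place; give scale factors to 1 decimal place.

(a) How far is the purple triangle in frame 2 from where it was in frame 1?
2.4

The purple triangle moved from (6.9, 3.5) to (9.3, 3.6), a distance of √(2.4² + 0.1²) ≈ 2.4.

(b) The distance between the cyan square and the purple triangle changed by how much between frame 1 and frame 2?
+1.9

Distance in frame 1: 3.7. Distance in frame 2: 5.6.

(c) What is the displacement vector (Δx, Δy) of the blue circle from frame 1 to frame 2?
(-2.9, -2.5)

The blue circle was at (8.2, 3.3) in frame 1 and (5.3, 0.8) in frame 2.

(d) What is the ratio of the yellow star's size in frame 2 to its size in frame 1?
1.7×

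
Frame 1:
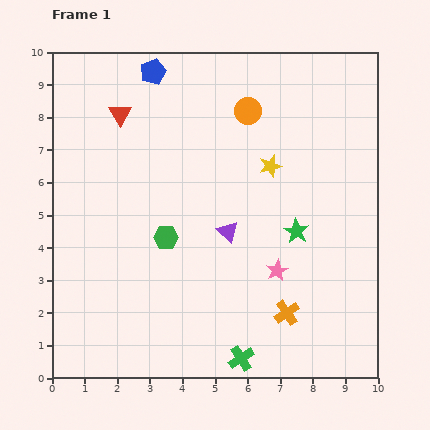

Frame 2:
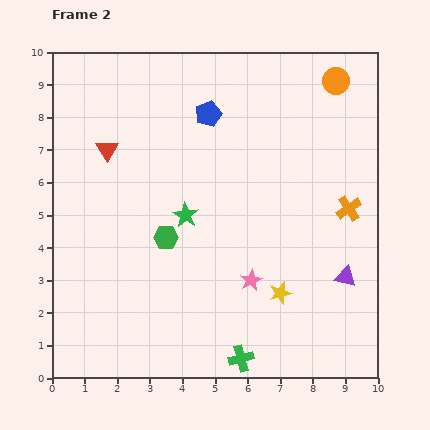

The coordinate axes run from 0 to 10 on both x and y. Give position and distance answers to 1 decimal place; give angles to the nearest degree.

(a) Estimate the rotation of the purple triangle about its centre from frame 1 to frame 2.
29° counter-clockwise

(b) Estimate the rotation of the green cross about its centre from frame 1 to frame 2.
18° clockwise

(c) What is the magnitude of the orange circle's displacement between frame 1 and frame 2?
2.8

The orange circle moved from (6.0, 8.2) to (8.7, 9.1), a distance of √(2.7² + 0.9²) ≈ 2.8.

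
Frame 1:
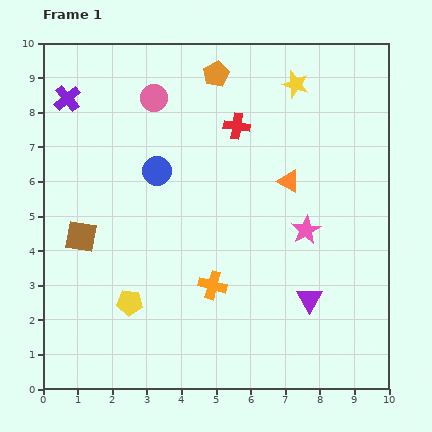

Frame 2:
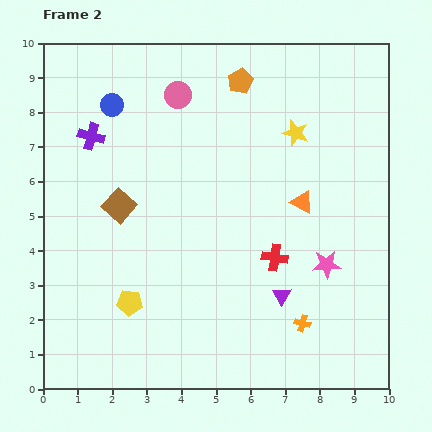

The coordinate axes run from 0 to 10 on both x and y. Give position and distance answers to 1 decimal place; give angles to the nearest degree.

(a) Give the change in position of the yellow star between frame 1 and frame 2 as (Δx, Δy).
(0.0, -1.4)

The yellow star was at (7.3, 8.8) in frame 1 and (7.3, 7.4) in frame 2.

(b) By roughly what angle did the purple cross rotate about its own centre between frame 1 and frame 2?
35° counter-clockwise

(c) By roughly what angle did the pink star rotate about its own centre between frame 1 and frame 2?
27° clockwise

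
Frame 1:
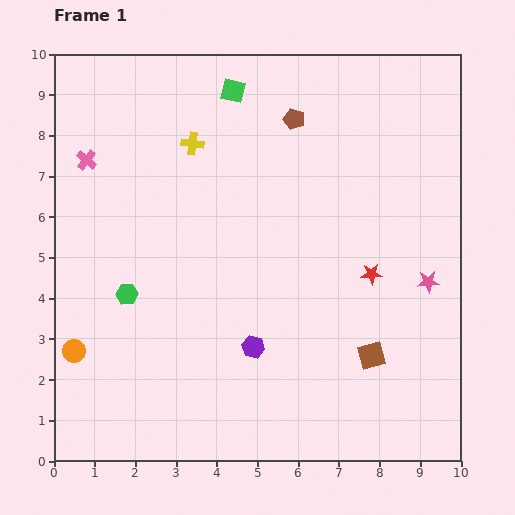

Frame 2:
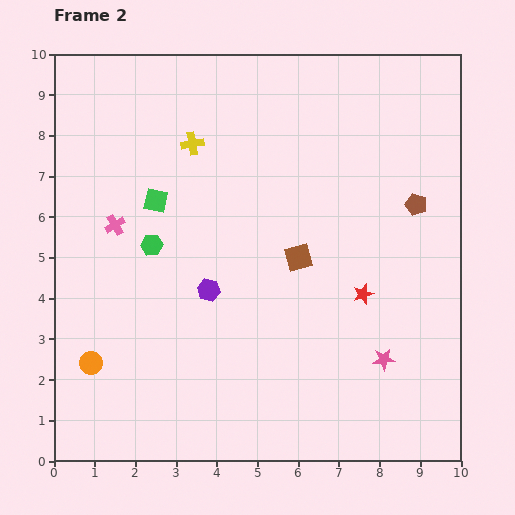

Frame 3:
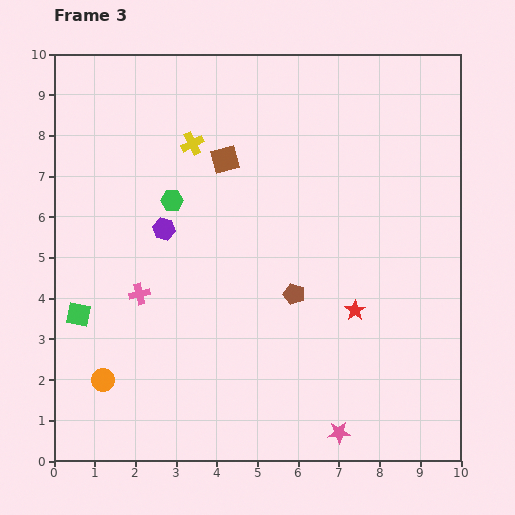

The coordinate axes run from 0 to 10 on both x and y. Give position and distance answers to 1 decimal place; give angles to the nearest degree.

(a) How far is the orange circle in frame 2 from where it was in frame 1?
0.5

The orange circle moved from (0.5, 2.7) to (0.9, 2.4), a distance of √(0.4² + 0.3²) ≈ 0.5.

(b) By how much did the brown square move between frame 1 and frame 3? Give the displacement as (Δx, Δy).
(-3.6, 4.8)

The brown square was at (7.8, 2.6) in frame 1 and (4.2, 7.4) in frame 3.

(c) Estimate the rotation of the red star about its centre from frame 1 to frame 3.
31° counter-clockwise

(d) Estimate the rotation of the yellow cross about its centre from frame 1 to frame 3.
35° counter-clockwise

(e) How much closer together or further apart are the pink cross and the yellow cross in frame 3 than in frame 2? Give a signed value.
+1.1

Distance in frame 2: 2.8. Distance in frame 3: 3.9.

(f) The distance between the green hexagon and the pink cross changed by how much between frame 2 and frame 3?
+1.4

Distance in frame 2: 1.0. Distance in frame 3: 2.4.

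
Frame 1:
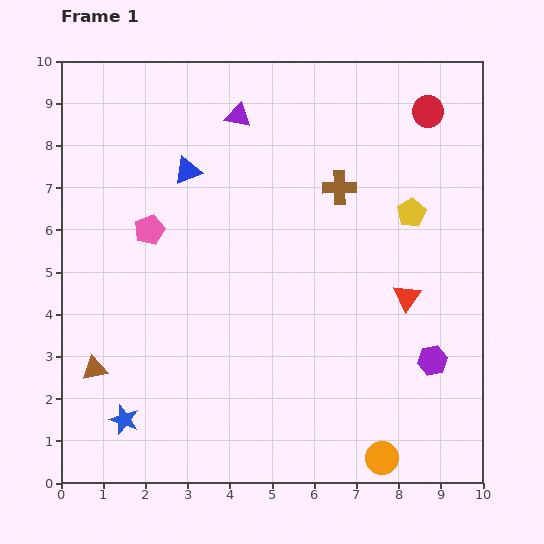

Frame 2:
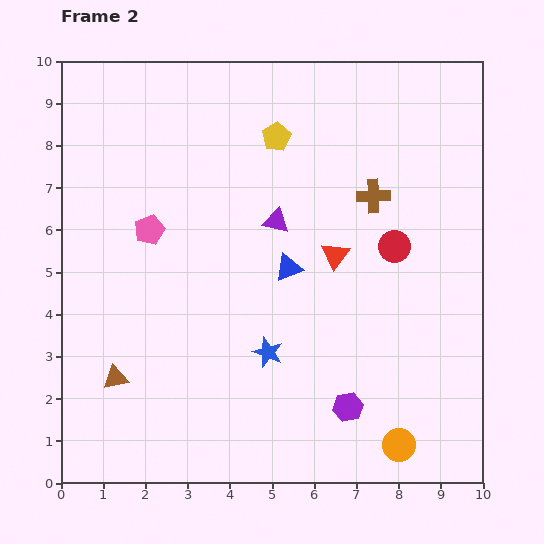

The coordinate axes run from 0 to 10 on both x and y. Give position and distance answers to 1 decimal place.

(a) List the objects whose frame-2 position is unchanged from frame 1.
the pink pentagon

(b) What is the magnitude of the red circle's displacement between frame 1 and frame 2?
3.3

The red circle moved from (8.7, 8.8) to (7.9, 5.6), a distance of √(0.8² + 3.2²) ≈ 3.3.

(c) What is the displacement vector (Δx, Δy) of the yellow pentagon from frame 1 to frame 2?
(-3.2, 1.8)

The yellow pentagon was at (8.3, 6.4) in frame 1 and (5.1, 8.2) in frame 2.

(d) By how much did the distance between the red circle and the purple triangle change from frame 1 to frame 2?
-1.6

Distance in frame 1: 4.5. Distance in frame 2: 2.9.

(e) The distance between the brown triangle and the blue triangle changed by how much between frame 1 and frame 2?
-0.3

Distance in frame 1: 5.2. Distance in frame 2: 4.9.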